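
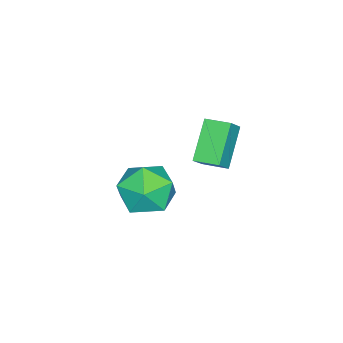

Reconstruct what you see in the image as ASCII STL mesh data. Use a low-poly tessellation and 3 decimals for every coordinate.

solid 
facet normal -0.123 0.990 -0.065
outer loop
vertex 0.037 1.355 -1.756
vertex -1.202 1.197 -1.827
vertex -0.653 1.338 -0.712
endloop
endfacet
facet normal 0.459 0.830 0.317
outer loop
vertex 0.037 1.355 -1.756
vertex -0.653 1.338 -0.712
vertex 0.447 0.743 -0.745
endloop
endfacet
facet normal 0.893 0.441 -0.095
outer loop
vertex 0.037 1.355 -1.756
vertex 0.447 0.743 -0.745
vertex 0.578 0.233 -1.88
endloop
endfacet
facet normal 0.579 0.360 -0.732
outer loop
vertex 0.037 1.355 -1.756
vertex 0.578 0.233 -1.88
vertex -0.442 0.514 -2.549
endloop
endfacet
facet normal -0.048 0.700 -0.713
outer loop
vertex 0.037 1.355 -1.756
vertex -0.442 0.514 -2.549
vertex -1.202 1.197 -1.827
endloop
endfacet
facet normal 0.256 0.425 0.868
outer loop
vertex 0.447 0.743 -0.745
vertex -0.653 1.338 -0.712
vertex -0.538 0.206 -0.191
endloop
endfacet
facet normal -0.685 0.684 0.251
outer loop
vertex -0.653 1.338 -0.712
vertex -1.202 1.197 -1.827
vertex -1.558 0.487 -0.86
endloop
endfacet
facet normal -0.565 0.214 -0.797
outer loop
vertex -1.202 1.197 -1.827
vertex -0.442 0.514 -2.549
vertex -1.427 -0.023 -1.995
endloop
endfacet
facet normal 0.450 -0.335 -0.828
outer loop
vertex -0.442 0.514 -2.549
vertex 0.578 0.233 -1.88
vertex -0.327 -0.618 -2.028
endloop
endfacet
facet normal 0.958 -0.205 0.202
outer loop
vertex 0.578 0.233 -1.88
vertex 0.447 0.743 -0.745
vertex 0.222 -0.477 -0.913
endloop
endfacet
facet normal -0.579 -0.360 0.732
outer loop
vertex -1.017 -0.635 -0.984
vertex -0.538 0.206 -0.191
vertex -1.558 0.487 -0.86
endloop
endfacet
facet normal -0.893 -0.441 0.095
outer loop
vertex -1.017 -0.635 -0.984
vertex -1.558 0.487 -0.86
vertex -1.427 -0.023 -1.995
endloop
endfacet
facet normal -0.459 -0.830 -0.317
outer loop
vertex -1.017 -0.635 -0.984
vertex -1.427 -0.023 -1.995
vertex -0.327 -0.618 -2.028
endloop
endfacet
facet normal 0.123 -0.990 0.065
outer loop
vertex -1.017 -0.635 -0.984
vertex -0.327 -0.618 -2.028
vertex 0.222 -0.477 -0.913
endloop
endfacet
facet normal 0.048 -0.700 0.713
outer loop
vertex -1.017 -0.635 -0.984
vertex 0.222 -0.477 -0.913
vertex -0.538 0.206 -0.191
endloop
endfacet
facet normal -0.450 0.335 0.828
outer loop
vertex -1.558 0.487 -0.86
vertex -0.538 0.206 -0.191
vertex -0.653 1.338 -0.712
endloop
endfacet
facet normal -0.958 0.205 -0.202
outer loop
vertex -1.427 -0.023 -1.995
vertex -1.558 0.487 -0.86
vertex -1.202 1.197 -1.827
endloop
endfacet
facet normal -0.256 -0.425 -0.868
outer loop
vertex -0.327 -0.618 -2.028
vertex -1.427 -0.023 -1.995
vertex -0.442 0.514 -2.549
endloop
endfacet
facet normal 0.685 -0.684 -0.251
outer loop
vertex 0.222 -0.477 -0.913
vertex -0.327 -0.618 -2.028
vertex 0.578 0.233 -1.88
endloop
endfacet
facet normal 0.565 -0.214 0.797
outer loop
vertex -0.538 0.206 -0.191
vertex 0.222 -0.477 -0.913
vertex 0.447 0.743 -0.745
endloop
endfacet
facet normal -0.678 0.067 -0.732
outer loop
vertex -1.432 2.572 2.598
vertex -1.46 3.574 2.716
vertex -0.118 2.749 1.396
endloop
endfacet
facet normal 0.027 -0.993 -0.116
outer loop
vertex 0.52 2.686 2.084
vertex -1.432 2.572 2.598
vertex -0.118 2.749 1.396
endloop
endfacet
facet normal -0.678 0.068 -0.732
outer loop
vertex -0.118 2.749 1.396
vertex -1.46 3.574 2.716
vertex -0.145 3.752 1.514
endloop
endfacet
facet normal 0.734 0.099 -0.672
outer loop
vertex -0.145 3.752 1.514
vertex 0.52 2.686 2.084
vertex -0.118 2.749 1.396
endloop
endfacet
facet normal -0.734 -0.100 0.672
outer loop
vertex -1.432 2.572 2.598
vertex -0.822 3.511 3.404
vertex -1.46 3.574 2.716
endloop
endfacet
facet normal 0.027 -0.993 -0.117
outer loop
vertex -0.795 2.508 3.286
vertex -1.432 2.572 2.598
vertex 0.52 2.686 2.084
endloop
endfacet
facet normal -0.735 -0.099 0.671
outer loop
vertex -0.795 2.508 3.286
vertex -0.822 3.511 3.404
vertex -1.432 2.572 2.598
endloop
endfacet
facet normal -0.028 0.993 0.117
outer loop
vertex -1.46 3.574 2.716
vertex -0.822 3.511 3.404
vertex -0.145 3.752 1.514
endloop
endfacet
facet normal 0.735 0.100 -0.671
outer loop
vertex 0.492 3.688 2.202
vertex 0.52 2.686 2.084
vertex -0.145 3.752 1.514
endloop
endfacet
facet normal -0.027 0.993 0.117
outer loop
vertex -0.145 3.752 1.514
vertex -0.822 3.511 3.404
vertex 0.492 3.688 2.202
endloop
endfacet
facet normal 0.678 -0.067 0.732
outer loop
vertex 0.492 3.688 2.202
vertex -0.795 2.508 3.286
vertex 0.52 2.686 2.084
endloop
endfacet
facet normal 0.678 -0.068 0.732
outer loop
vertex -0.822 3.511 3.404
vertex -0.795 2.508 3.286
vertex 0.492 3.688 2.202
endloop
endfacet

endsolid


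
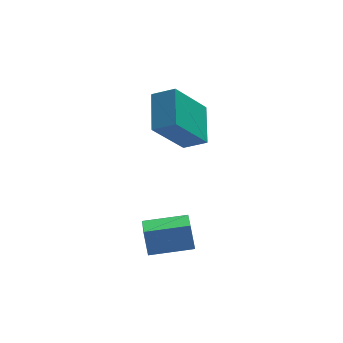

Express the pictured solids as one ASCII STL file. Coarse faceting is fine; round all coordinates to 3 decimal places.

solid 
facet normal -0.986 0.107 -0.126
outer loop
vertex 0.258 -1.018 0.787
vertex 0.434 0.129 0.381
vertex 0.337 -1.348 -0.111
endloop
endfacet
facet normal -0.143 -0.933 0.330
outer loop
vertex 1.826 -1.509 0.079
vertex 0.258 -1.018 0.787
vertex 0.337 -1.348 -0.111
endloop
endfacet
facet normal -0.986 0.107 -0.126
outer loop
vertex 0.337 -1.348 -0.111
vertex 0.434 0.129 0.381
vertex 0.513 -0.2 -0.517
endloop
endfacet
facet normal 0.082 -0.343 -0.936
outer loop
vertex 0.513 -0.2 -0.517
vertex 1.826 -1.509 0.079
vertex 0.337 -1.348 -0.111
endloop
endfacet
facet normal -0.082 0.344 0.935
outer loop
vertex 0.258 -1.018 0.787
vertex 1.923 -0.032 0.571
vertex 0.434 0.129 0.381
endloop
endfacet
facet normal -0.144 -0.933 0.329
outer loop
vertex 1.747 -1.18 0.977
vertex 0.258 -1.018 0.787
vertex 1.826 -1.509 0.079
endloop
endfacet
facet normal -0.082 0.343 0.936
outer loop
vertex 1.747 -1.18 0.977
vertex 1.923 -0.032 0.571
vertex 0.258 -1.018 0.787
endloop
endfacet
facet normal 0.143 0.933 -0.329
outer loop
vertex 0.434 0.129 0.381
vertex 1.923 -0.032 0.571
vertex 0.513 -0.2 -0.517
endloop
endfacet
facet normal 0.082 -0.344 -0.935
outer loop
vertex 2.002 -0.362 -0.327
vertex 1.826 -1.509 0.079
vertex 0.513 -0.2 -0.517
endloop
endfacet
facet normal 0.144 0.933 -0.330
outer loop
vertex 0.513 -0.2 -0.517
vertex 1.923 -0.032 0.571
vertex 2.002 -0.362 -0.327
endloop
endfacet
facet normal 0.986 -0.107 0.126
outer loop
vertex 2.002 -0.362 -0.327
vertex 1.747 -1.18 0.977
vertex 1.826 -1.509 0.079
endloop
endfacet
facet normal 0.986 -0.107 0.126
outer loop
vertex 1.923 -0.032 0.571
vertex 1.747 -1.18 0.977
vertex 2.002 -0.362 -0.327
endloop
endfacet
facet normal -0.589 -0.296 0.752
outer loop
vertex 2.046 2.543 4.943
vertex 1.319 2.916 4.521
vertex 1.777 1.168 4.191
endloop
endfacet
facet normal 0.790 -0.406 0.459
outer loop
vertex 2.961 1.764 2.679
vertex 2.046 2.543 4.943
vertex 1.777 1.168 4.191
endloop
endfacet
facet normal -0.590 -0.296 0.751
outer loop
vertex 1.777 1.168 4.191
vertex 1.319 2.916 4.521
vertex 1.05 1.542 3.768
endloop
endfacet
facet normal -0.169 -0.864 -0.473
outer loop
vertex 1.05 1.542 3.768
vertex 2.961 1.764 2.679
vertex 1.777 1.168 4.191
endloop
endfacet
facet normal 0.169 0.865 0.473
outer loop
vertex 2.046 2.543 4.943
vertex 2.503 3.512 3.009
vertex 1.319 2.916 4.521
endloop
endfacet
facet normal 0.790 -0.406 0.459
outer loop
vertex 3.23 3.138 3.432
vertex 2.046 2.543 4.943
vertex 2.961 1.764 2.679
endloop
endfacet
facet normal 0.169 0.865 0.473
outer loop
vertex 3.23 3.138 3.432
vertex 2.503 3.512 3.009
vertex 2.046 2.543 4.943
endloop
endfacet
facet normal -0.790 0.406 -0.459
outer loop
vertex 1.319 2.916 4.521
vertex 2.503 3.512 3.009
vertex 1.05 1.542 3.768
endloop
endfacet
facet normal -0.169 -0.865 -0.473
outer loop
vertex 2.234 2.137 2.257
vertex 2.961 1.764 2.679
vertex 1.05 1.542 3.768
endloop
endfacet
facet normal -0.790 0.406 -0.459
outer loop
vertex 1.05 1.542 3.768
vertex 2.503 3.512 3.009
vertex 2.234 2.137 2.257
endloop
endfacet
facet normal 0.589 0.297 -0.752
outer loop
vertex 2.234 2.137 2.257
vertex 3.23 3.138 3.432
vertex 2.961 1.764 2.679
endloop
endfacet
facet normal 0.590 0.296 -0.752
outer loop
vertex 2.503 3.512 3.009
vertex 3.23 3.138 3.432
vertex 2.234 2.137 2.257
endloop
endfacet

endsolid


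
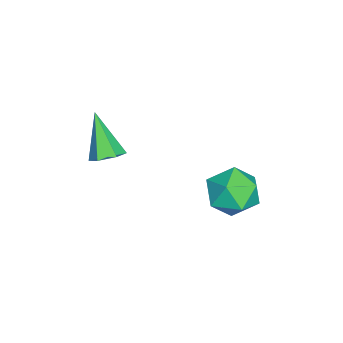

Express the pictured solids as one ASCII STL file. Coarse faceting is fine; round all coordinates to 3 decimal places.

solid 
facet normal -0.461 0.561 0.688
outer loop
vertex 1.731 3.964 -3.106
vertex 2.102 3.338 -2.347
vertex 2.658 4.175 -2.657
endloop
endfacet
facet normal -0.276 0.954 0.121
outer loop
vertex 1.731 3.964 -3.106
vertex 2.658 4.175 -2.657
vertex 2.543 4.274 -3.697
endloop
endfacet
facet normal -0.587 0.670 -0.454
outer loop
vertex 1.731 3.964 -3.106
vertex 2.543 4.274 -3.697
vertex 1.916 3.499 -4.031
endloop
endfacet
facet normal -0.964 0.101 -0.244
outer loop
vertex 1.731 3.964 -3.106
vertex 1.916 3.499 -4.031
vertex 1.644 2.92 -3.196
endloop
endfacet
facet normal -0.887 0.034 0.461
outer loop
vertex 1.731 3.964 -3.106
vertex 1.644 2.92 -3.196
vertex 2.102 3.338 -2.347
endloop
endfacet
facet normal 0.431 0.902 0.038
outer loop
vertex 2.543 4.274 -3.697
vertex 2.658 4.175 -2.657
vertex 3.416 3.84 -3.304
endloop
endfacet
facet normal 0.131 0.266 0.955
outer loop
vertex 2.658 4.175 -2.657
vertex 2.102 3.338 -2.347
vertex 3.144 3.261 -2.469
endloop
endfacet
facet normal -0.556 -0.586 0.589
outer loop
vertex 2.102 3.338 -2.347
vertex 1.644 2.92 -3.196
vertex 2.517 2.486 -2.803
endloop
endfacet
facet normal -0.683 -0.477 -0.553
outer loop
vertex 1.644 2.92 -3.196
vertex 1.916 3.499 -4.031
vertex 2.402 2.585 -3.843
endloop
endfacet
facet normal -0.072 0.443 -0.894
outer loop
vertex 1.916 3.499 -4.031
vertex 2.543 4.274 -3.697
vertex 2.958 3.422 -4.153
endloop
endfacet
facet normal 0.964 -0.101 0.244
outer loop
vertex 3.329 2.796 -3.394
vertex 3.416 3.84 -3.304
vertex 3.144 3.261 -2.469
endloop
endfacet
facet normal 0.587 -0.670 0.454
outer loop
vertex 3.329 2.796 -3.394
vertex 3.144 3.261 -2.469
vertex 2.517 2.486 -2.803
endloop
endfacet
facet normal 0.276 -0.954 -0.121
outer loop
vertex 3.329 2.796 -3.394
vertex 2.517 2.486 -2.803
vertex 2.402 2.585 -3.843
endloop
endfacet
facet normal 0.461 -0.561 -0.688
outer loop
vertex 3.329 2.796 -3.394
vertex 2.402 2.585 -3.843
vertex 2.958 3.422 -4.153
endloop
endfacet
facet normal 0.887 -0.034 -0.461
outer loop
vertex 3.329 2.796 -3.394
vertex 2.958 3.422 -4.153
vertex 3.416 3.84 -3.304
endloop
endfacet
facet normal 0.683 0.477 0.553
outer loop
vertex 3.144 3.261 -2.469
vertex 3.416 3.84 -3.304
vertex 2.658 4.175 -2.657
endloop
endfacet
facet normal 0.072 -0.443 0.894
outer loop
vertex 2.517 2.486 -2.803
vertex 3.144 3.261 -2.469
vertex 2.102 3.338 -2.347
endloop
endfacet
facet normal -0.431 -0.902 -0.038
outer loop
vertex 2.402 2.585 -3.843
vertex 2.517 2.486 -2.803
vertex 1.644 2.92 -3.196
endloop
endfacet
facet normal -0.131 -0.266 -0.955
outer loop
vertex 2.958 3.422 -4.153
vertex 2.402 2.585 -3.843
vertex 1.916 3.499 -4.031
endloop
endfacet
facet normal 0.556 0.586 -0.589
outer loop
vertex 3.416 3.84 -3.304
vertex 2.958 3.422 -4.153
vertex 2.543 4.274 -3.697
endloop
endfacet
facet normal 0.490 0.347 -0.799
outer loop
vertex 3.895 -0.177 -0.863
vertex 3.559 -0.559 -1.235
vertex 3.351 0.022 -1.11
endloop
endfacet
facet normal -0.032 0.743 0.669
outer loop
vertex 3.895 -0.177 -0.863
vertex 3.351 0.022 -1.11
vertex 2.681 -1.181 0.195
endloop
endfacet
facet normal 0.491 0.348 -0.799
outer loop
vertex 3.351 0.022 -1.11
vertex 3.559 -0.559 -1.235
vertex 3.015 -0.36 -1.483
endloop
endfacet
facet normal -0.803 0.583 0.126
outer loop
vertex 3.351 0.022 -1.11
vertex 3.015 -0.36 -1.483
vertex 2.681 -1.181 0.195
endloop
endfacet
facet normal 0.491 0.347 -0.799
outer loop
vertex 3.015 -0.36 -1.483
vertex 3.559 -0.559 -1.235
vertex 3.224 -0.941 -1.607
endloop
endfacet
facet normal -0.914 -0.262 -0.310
outer loop
vertex 3.015 -0.36 -1.483
vertex 3.224 -0.941 -1.607
vertex 2.681 -1.181 0.195
endloop
endfacet
facet normal 0.490 0.348 -0.799
outer loop
vertex 3.224 -0.941 -1.607
vertex 3.559 -0.559 -1.235
vertex 3.768 -1.14 -1.36
endloop
endfacet
facet normal -0.254 -0.946 -0.203
outer loop
vertex 3.224 -0.941 -1.607
vertex 3.768 -1.14 -1.36
vertex 2.681 -1.181 0.195
endloop
endfacet
facet normal 0.490 0.348 -0.799
outer loop
vertex 3.768 -1.14 -1.36
vertex 3.559 -0.559 -1.235
vertex 4.103 -0.758 -0.988
endloop
endfacet
facet normal 0.517 -0.785 0.341
outer loop
vertex 3.768 -1.14 -1.36
vertex 4.103 -0.758 -0.988
vertex 2.681 -1.181 0.195
endloop
endfacet
facet normal 0.490 0.347 -0.799
outer loop
vertex 4.103 -0.758 -0.988
vertex 3.559 -0.559 -1.235
vertex 3.895 -0.177 -0.863
endloop
endfacet
facet normal 0.628 0.058 0.776
outer loop
vertex 4.103 -0.758 -0.988
vertex 3.895 -0.177 -0.863
vertex 2.681 -1.181 0.195
endloop
endfacet

endsolid


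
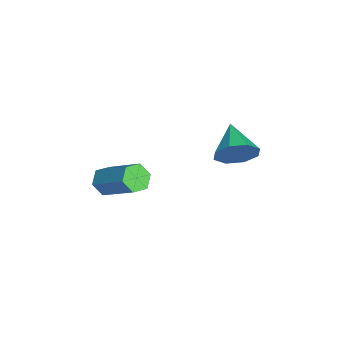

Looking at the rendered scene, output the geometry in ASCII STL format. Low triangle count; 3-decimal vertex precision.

solid 
facet normal -0.566 -0.583 -0.582
outer loop
vertex -0.818 -2.548 0.855
vertex -1.358 -2.414 1.246
vertex -1.218 -2.017 0.712
endloop
endfacet
facet normal 0.577 0.223 -0.785
outer loop
vertex -0.818 -2.548 0.855
vertex -1.218 -2.017 0.712
vertex 0.338 -1.36 2.043
endloop
endfacet
facet normal 0.577 0.224 -0.785
outer loop
vertex 0.338 -1.36 2.043
vertex -1.218 -2.017 0.712
vertex -0.062 -0.828 1.901
endloop
endfacet
facet normal 0.567 0.582 0.583
outer loop
vertex 0.338 -1.36 2.043
vertex -0.062 -0.828 1.901
vertex -0.202 -1.226 2.434
endloop
endfacet
facet normal -0.566 -0.583 -0.582
outer loop
vertex -1.218 -2.017 0.712
vertex -1.358 -2.414 1.246
vertex -1.758 -1.883 1.103
endloop
endfacet
facet normal -0.220 0.788 -0.574
outer loop
vertex -1.218 -2.017 0.712
vertex -1.758 -1.883 1.103
vertex -0.062 -0.828 1.901
endloop
endfacet
facet normal -0.220 0.788 -0.574
outer loop
vertex -0.062 -0.828 1.901
vertex -1.758 -1.883 1.103
vertex -0.602 -0.694 2.292
endloop
endfacet
facet normal 0.567 0.582 0.583
outer loop
vertex -0.062 -0.828 1.901
vertex -0.602 -0.694 2.292
vertex -0.202 -1.226 2.434
endloop
endfacet
facet normal -0.566 -0.583 -0.582
outer loop
vertex -1.758 -1.883 1.103
vertex -1.358 -2.414 1.246
vertex -1.898 -2.28 1.637
endloop
endfacet
facet normal -0.798 0.565 0.211
outer loop
vertex -1.758 -1.883 1.103
vertex -1.898 -2.28 1.637
vertex -0.602 -0.694 2.292
endloop
endfacet
facet normal -0.798 0.564 0.212
outer loop
vertex -0.602 -0.694 2.292
vertex -1.898 -2.28 1.637
vertex -0.742 -1.092 2.825
endloop
endfacet
facet normal 0.567 0.582 0.583
outer loop
vertex -0.602 -0.694 2.292
vertex -0.742 -1.092 2.825
vertex -0.202 -1.226 2.434
endloop
endfacet
facet normal -0.567 -0.582 -0.583
outer loop
vertex -1.898 -2.28 1.637
vertex -1.358 -2.414 1.246
vertex -1.498 -2.812 1.779
endloop
endfacet
facet normal -0.577 -0.224 0.785
outer loop
vertex -1.898 -2.28 1.637
vertex -1.498 -2.812 1.779
vertex -0.742 -1.092 2.825
endloop
endfacet
facet normal -0.578 -0.224 0.785
outer loop
vertex -0.742 -1.092 2.825
vertex -1.498 -2.812 1.779
vertex -0.342 -1.623 2.968
endloop
endfacet
facet normal 0.566 0.583 0.582
outer loop
vertex -0.742 -1.092 2.825
vertex -0.342 -1.623 2.968
vertex -0.202 -1.226 2.434
endloop
endfacet
facet normal -0.567 -0.582 -0.583
outer loop
vertex -1.498 -2.812 1.779
vertex -1.358 -2.414 1.246
vertex -0.958 -2.946 1.388
endloop
endfacet
facet normal 0.220 -0.788 0.574
outer loop
vertex -1.498 -2.812 1.779
vertex -0.958 -2.946 1.388
vertex -0.342 -1.623 2.968
endloop
endfacet
facet normal 0.220 -0.788 0.574
outer loop
vertex -0.342 -1.623 2.968
vertex -0.958 -2.946 1.388
vertex 0.198 -1.757 2.577
endloop
endfacet
facet normal 0.566 0.583 0.582
outer loop
vertex -0.342 -1.623 2.968
vertex 0.198 -1.757 2.577
vertex -0.202 -1.226 2.434
endloop
endfacet
facet normal -0.567 -0.582 -0.583
outer loop
vertex -0.958 -2.946 1.388
vertex -1.358 -2.414 1.246
vertex -0.818 -2.548 0.855
endloop
endfacet
facet normal 0.798 -0.564 -0.212
outer loop
vertex -0.958 -2.946 1.388
vertex -0.818 -2.548 0.855
vertex 0.198 -1.757 2.577
endloop
endfacet
facet normal 0.798 -0.565 -0.211
outer loop
vertex 0.198 -1.757 2.577
vertex -0.818 -2.548 0.855
vertex 0.338 -1.36 2.043
endloop
endfacet
facet normal 0.566 0.583 0.582
outer loop
vertex 0.198 -1.757 2.577
vertex 0.338 -1.36 2.043
vertex -0.202 -1.226 2.434
endloop
endfacet
facet normal 0.914 0.119 -0.388
outer loop
vertex -1.315 2.318 3.323
vertex -1.7 2.637 2.515
vertex -1.408 3.039 3.325
endloop
endfacet
facet normal -0.096 -0.015 0.995
outer loop
vertex -1.315 2.318 3.323
vertex -1.408 3.039 3.325
vertex -3.18 2.443 3.145
endloop
endfacet
facet normal 0.913 0.120 -0.389
outer loop
vertex -1.408 3.039 3.325
vertex -1.7 2.637 2.515
vertex -1.673 3.524 2.852
endloop
endfacet
facet normal -0.275 0.590 0.759
outer loop
vertex -1.408 3.039 3.325
vertex -1.673 3.524 2.852
vertex -3.18 2.443 3.145
endloop
endfacet
facet normal 0.914 0.120 -0.388
outer loop
vertex -1.673 3.524 2.852
vertex -1.7 2.637 2.515
vertex -1.953 3.49 2.182
endloop
endfacet
facet normal -0.548 0.815 0.188
outer loop
vertex -1.673 3.524 2.852
vertex -1.953 3.49 2.182
vertex -3.18 2.443 3.145
endloop
endfacet
facet normal 0.914 0.119 -0.388
outer loop
vertex -1.953 3.49 2.182
vertex -1.7 2.637 2.515
vertex -2.085 2.955 1.707
endloop
endfacet
facet normal -0.755 0.529 -0.387
outer loop
vertex -1.953 3.49 2.182
vertex -2.085 2.955 1.707
vertex -3.18 2.443 3.145
endloop
endfacet
facet normal 0.914 0.120 -0.388
outer loop
vertex -2.085 2.955 1.707
vertex -1.7 2.637 2.515
vertex -1.991 2.234 1.706
endloop
endfacet
facet normal -0.774 -0.100 -0.625
outer loop
vertex -2.085 2.955 1.707
vertex -1.991 2.234 1.706
vertex -3.18 2.443 3.145
endloop
endfacet
facet normal 0.914 0.119 -0.388
outer loop
vertex -1.991 2.234 1.706
vertex -1.7 2.637 2.515
vertex -1.727 1.749 2.179
endloop
endfacet
facet normal -0.595 -0.703 -0.389
outer loop
vertex -1.991 2.234 1.706
vertex -1.727 1.749 2.179
vertex -3.18 2.443 3.145
endloop
endfacet
facet normal 0.914 0.119 -0.388
outer loop
vertex -1.727 1.749 2.179
vertex -1.7 2.637 2.515
vertex -1.447 1.784 2.849
endloop
endfacet
facet normal -0.322 -0.929 0.183
outer loop
vertex -1.727 1.749 2.179
vertex -1.447 1.784 2.849
vertex -3.18 2.443 3.145
endloop
endfacet
facet normal 0.914 0.119 -0.388
outer loop
vertex -1.447 1.784 2.849
vertex -1.7 2.637 2.515
vertex -1.315 2.318 3.323
endloop
endfacet
facet normal -0.115 -0.643 0.757
outer loop
vertex -1.447 1.784 2.849
vertex -1.315 2.318 3.323
vertex -3.18 2.443 3.145
endloop
endfacet

endsolid


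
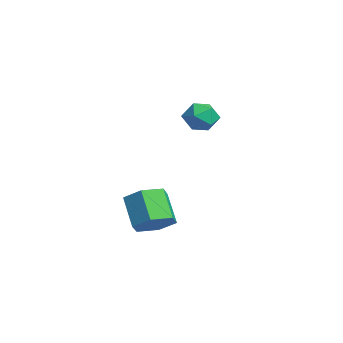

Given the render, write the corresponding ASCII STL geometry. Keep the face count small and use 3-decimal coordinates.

solid 
facet normal 0.682 0.028 -0.731
outer loop
vertex 1.967 -3.472 -3.214
vertex 1.355 -3.12 -3.772
vertex 1.871 -2.579 -3.27
endloop
endfacet
facet normal 0.724 0.120 0.680
outer loop
vertex 1.967 -3.472 -3.214
vertex 1.871 -2.579 -3.27
vertex 0.937 -3.512 -2.11
endloop
endfacet
facet normal 0.723 0.121 0.680
outer loop
vertex 0.937 -3.512 -2.11
vertex 1.871 -2.579 -3.27
vertex 0.841 -2.619 -2.167
endloop
endfacet
facet normal -0.682 -0.027 0.731
outer loop
vertex 0.937 -3.512 -2.11
vertex 0.841 -2.619 -2.167
vertex 0.325 -3.16 -2.668
endloop
endfacet
facet normal 0.683 0.027 -0.730
outer loop
vertex 1.871 -2.579 -3.27
vertex 1.355 -3.12 -3.772
vertex 1.259 -2.227 -3.829
endloop
endfacet
facet normal 0.269 0.920 0.285
outer loop
vertex 1.871 -2.579 -3.27
vertex 1.259 -2.227 -3.829
vertex 0.841 -2.619 -2.167
endloop
endfacet
facet normal 0.269 0.920 0.285
outer loop
vertex 0.841 -2.619 -2.167
vertex 1.259 -2.227 -3.829
vertex 0.229 -2.267 -2.725
endloop
endfacet
facet normal -0.682 -0.027 0.731
outer loop
vertex 0.841 -2.619 -2.167
vertex 0.229 -2.267 -2.725
vertex 0.325 -3.16 -2.668
endloop
endfacet
facet normal 0.682 0.027 -0.731
outer loop
vertex 1.259 -2.227 -3.829
vertex 1.355 -3.12 -3.772
vertex 0.743 -2.768 -4.33
endloop
endfacet
facet normal -0.454 0.799 -0.395
outer loop
vertex 1.259 -2.227 -3.829
vertex 0.743 -2.768 -4.33
vertex 0.229 -2.267 -2.725
endloop
endfacet
facet normal -0.454 0.799 -0.395
outer loop
vertex 0.229 -2.267 -2.725
vertex 0.743 -2.768 -4.33
vertex -0.287 -2.808 -3.226
endloop
endfacet
facet normal -0.682 -0.027 0.731
outer loop
vertex 0.229 -2.267 -2.725
vertex -0.287 -2.808 -3.226
vertex 0.325 -3.16 -2.668
endloop
endfacet
facet normal 0.682 0.027 -0.731
outer loop
vertex 0.743 -2.768 -4.33
vertex 1.355 -3.12 -3.772
vertex 0.839 -3.661 -4.273
endloop
endfacet
facet normal -0.724 -0.121 -0.679
outer loop
vertex 0.743 -2.768 -4.33
vertex 0.839 -3.661 -4.273
vertex -0.287 -2.808 -3.226
endloop
endfacet
facet normal -0.723 -0.120 -0.680
outer loop
vertex -0.287 -2.808 -3.226
vertex 0.839 -3.661 -4.273
vertex -0.191 -3.701 -3.17
endloop
endfacet
facet normal -0.682 -0.028 0.731
outer loop
vertex -0.287 -2.808 -3.226
vertex -0.191 -3.701 -3.17
vertex 0.325 -3.16 -2.668
endloop
endfacet
facet normal 0.682 0.027 -0.731
outer loop
vertex 0.839 -3.661 -4.273
vertex 1.355 -3.12 -3.772
vertex 1.451 -4.013 -3.715
endloop
endfacet
facet normal -0.269 -0.920 -0.285
outer loop
vertex 0.839 -3.661 -4.273
vertex 1.451 -4.013 -3.715
vertex -0.191 -3.701 -3.17
endloop
endfacet
facet normal -0.269 -0.920 -0.285
outer loop
vertex -0.191 -3.701 -3.17
vertex 1.451 -4.013 -3.715
vertex 0.421 -4.053 -2.611
endloop
endfacet
facet normal -0.683 -0.027 0.730
outer loop
vertex -0.191 -3.701 -3.17
vertex 0.421 -4.053 -2.611
vertex 0.325 -3.16 -2.668
endloop
endfacet
facet normal 0.682 0.027 -0.731
outer loop
vertex 1.451 -4.013 -3.715
vertex 1.355 -3.12 -3.772
vertex 1.967 -3.472 -3.214
endloop
endfacet
facet normal 0.454 -0.799 0.395
outer loop
vertex 1.451 -4.013 -3.715
vertex 1.967 -3.472 -3.214
vertex 0.421 -4.053 -2.611
endloop
endfacet
facet normal 0.454 -0.799 0.395
outer loop
vertex 0.421 -4.053 -2.611
vertex 1.967 -3.472 -3.214
vertex 0.937 -3.512 -2.11
endloop
endfacet
facet normal -0.682 -0.027 0.731
outer loop
vertex 0.421 -4.053 -2.611
vertex 0.937 -3.512 -2.11
vertex 0.325 -3.16 -2.668
endloop
endfacet
facet normal 0.156 0.827 0.539
outer loop
vertex -3.575 1.178 -0.365
vertex -4.096 0.896 0.218
vertex -3.287 0.715 0.262
endloop
endfacet
facet normal 0.732 0.664 0.154
outer loop
vertex -3.575 1.178 -0.365
vertex -3.287 0.715 0.262
vertex -3.009 0.587 -0.51
endloop
endfacet
facet normal 0.541 0.649 -0.534
outer loop
vertex -3.575 1.178 -0.365
vertex -3.009 0.587 -0.51
vertex -3.647 0.689 -1.032
endloop
endfacet
facet normal -0.155 0.805 -0.573
outer loop
vertex -3.575 1.178 -0.365
vertex -3.647 0.689 -1.032
vertex -4.319 0.88 -0.582
endloop
endfacet
facet normal -0.393 0.915 0.091
outer loop
vertex -3.575 1.178 -0.365
vertex -4.319 0.88 -0.582
vertex -4.096 0.896 0.218
endloop
endfacet
facet normal 0.941 0.007 0.338
outer loop
vertex -3.009 0.587 -0.51
vertex -3.287 0.715 0.262
vertex -3.181 -0.06 -0.018
endloop
endfacet
facet normal 0.008 0.272 0.962
outer loop
vertex -3.287 0.715 0.262
vertex -4.096 0.896 0.218
vertex -3.853 0.131 0.432
endloop
endfacet
facet normal -0.879 0.414 0.237
outer loop
vertex -4.096 0.896 0.218
vertex -4.319 0.88 -0.582
vertex -4.491 0.233 -0.09
endloop
endfacet
facet normal -0.494 0.235 -0.837
outer loop
vertex -4.319 0.88 -0.582
vertex -3.647 0.689 -1.032
vertex -4.213 0.105 -0.862
endloop
endfacet
facet normal 0.632 -0.016 -0.775
outer loop
vertex -3.647 0.689 -1.032
vertex -3.009 0.587 -0.51
vertex -3.404 -0.076 -0.818
endloop
endfacet
facet normal 0.155 -0.805 0.573
outer loop
vertex -3.925 -0.358 -0.235
vertex -3.181 -0.06 -0.018
vertex -3.853 0.131 0.432
endloop
endfacet
facet normal -0.541 -0.649 0.534
outer loop
vertex -3.925 -0.358 -0.235
vertex -3.853 0.131 0.432
vertex -4.491 0.233 -0.09
endloop
endfacet
facet normal -0.732 -0.664 -0.154
outer loop
vertex -3.925 -0.358 -0.235
vertex -4.491 0.233 -0.09
vertex -4.213 0.105 -0.862
endloop
endfacet
facet normal -0.156 -0.827 -0.539
outer loop
vertex -3.925 -0.358 -0.235
vertex -4.213 0.105 -0.862
vertex -3.404 -0.076 -0.818
endloop
endfacet
facet normal 0.393 -0.915 -0.091
outer loop
vertex -3.925 -0.358 -0.235
vertex -3.404 -0.076 -0.818
vertex -3.181 -0.06 -0.018
endloop
endfacet
facet normal 0.494 -0.235 0.837
outer loop
vertex -3.853 0.131 0.432
vertex -3.181 -0.06 -0.018
vertex -3.287 0.715 0.262
endloop
endfacet
facet normal -0.632 0.016 0.775
outer loop
vertex -4.491 0.233 -0.09
vertex -3.853 0.131 0.432
vertex -4.096 0.896 0.218
endloop
endfacet
facet normal -0.941 -0.007 -0.338
outer loop
vertex -4.213 0.105 -0.862
vertex -4.491 0.233 -0.09
vertex -4.319 0.88 -0.582
endloop
endfacet
facet normal -0.008 -0.272 -0.962
outer loop
vertex -3.404 -0.076 -0.818
vertex -4.213 0.105 -0.862
vertex -3.647 0.689 -1.032
endloop
endfacet
facet normal 0.879 -0.414 -0.237
outer loop
vertex -3.181 -0.06 -0.018
vertex -3.404 -0.076 -0.818
vertex -3.009 0.587 -0.51
endloop
endfacet

endsolid


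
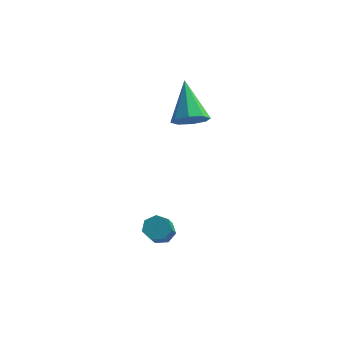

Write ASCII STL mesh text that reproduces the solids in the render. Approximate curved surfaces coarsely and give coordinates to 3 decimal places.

solid 
facet normal 0.350 -0.630 -0.693
outer loop
vertex -0.353 1.888 2.754
vertex -1.037 1.631 2.642
vertex -0.63 2.176 2.352
endloop
endfacet
facet normal 0.634 0.766 0.112
outer loop
vertex -0.353 1.888 2.754
vertex -0.63 2.176 2.352
vertex -1.703 2.829 3.958
endloop
endfacet
facet normal 0.351 -0.630 -0.693
outer loop
vertex -0.63 2.176 2.352
vertex -1.037 1.631 2.642
vertex -1.146 2.144 2.12
endloop
endfacet
facet normal 0.087 0.942 -0.324
outer loop
vertex -0.63 2.176 2.352
vertex -1.146 2.144 2.12
vertex -1.703 2.829 3.958
endloop
endfacet
facet normal 0.351 -0.630 -0.693
outer loop
vertex -1.146 2.144 2.12
vertex -1.037 1.631 2.642
vertex -1.598 1.811 2.194
endloop
endfacet
facet normal -0.580 0.690 -0.433
outer loop
vertex -1.146 2.144 2.12
vertex -1.598 1.811 2.194
vertex -1.703 2.829 3.958
endloop
endfacet
facet normal 0.350 -0.631 -0.692
outer loop
vertex -1.598 1.811 2.194
vertex -1.037 1.631 2.642
vertex -1.722 1.373 2.531
endloop
endfacet
facet normal -0.976 0.160 -0.151
outer loop
vertex -1.598 1.811 2.194
vertex -1.722 1.373 2.531
vertex -1.703 2.829 3.958
endloop
endfacet
facet normal 0.350 -0.631 -0.692
outer loop
vertex -1.722 1.373 2.531
vertex -1.037 1.631 2.642
vertex -1.445 1.086 2.933
endloop
endfacet
facet normal -0.870 -0.339 0.358
outer loop
vertex -1.722 1.373 2.531
vertex -1.445 1.086 2.933
vertex -1.703 2.829 3.958
endloop
endfacet
facet normal 0.350 -0.632 -0.692
outer loop
vertex -1.445 1.086 2.933
vertex -1.037 1.631 2.642
vertex -0.929 1.118 3.165
endloop
endfacet
facet normal -0.325 -0.515 0.793
outer loop
vertex -1.445 1.086 2.933
vertex -0.929 1.118 3.165
vertex -1.703 2.829 3.958
endloop
endfacet
facet normal 0.349 -0.632 -0.692
outer loop
vertex -0.929 1.118 3.165
vertex -1.037 1.631 2.642
vertex -0.477 1.45 3.09
endloop
endfacet
facet normal 0.343 -0.263 0.902
outer loop
vertex -0.929 1.118 3.165
vertex -0.477 1.45 3.09
vertex -1.703 2.829 3.958
endloop
endfacet
facet normal 0.350 -0.631 -0.693
outer loop
vertex -0.477 1.45 3.09
vertex -1.037 1.631 2.642
vertex -0.353 1.888 2.754
endloop
endfacet
facet normal 0.738 0.266 0.620
outer loop
vertex -0.477 1.45 3.09
vertex -0.353 1.888 2.754
vertex -1.703 2.829 3.958
endloop
endfacet
facet normal -0.147 0.713 -0.686
outer loop
vertex -0.35 -1.806 -1.045
vertex -0.883 -1.887 -1.015
vertex -0.578 -1.547 -0.727
endloop
endfacet
facet normal 0.862 0.432 0.266
outer loop
vertex -0.35 -1.806 -1.045
vertex -0.578 -1.547 -0.727
vertex -0.164 -2.712 -0.175
endloop
endfacet
facet normal 0.862 0.432 0.265
outer loop
vertex -0.164 -2.712 -0.175
vertex -0.578 -1.547 -0.727
vertex -0.391 -2.454 0.143
endloop
endfacet
facet normal 0.147 -0.714 0.684
outer loop
vertex -0.164 -2.712 -0.175
vertex -0.391 -2.454 0.143
vertex -0.697 -2.793 -0.145
endloop
endfacet
facet normal -0.148 0.713 -0.685
outer loop
vertex -0.578 -1.547 -0.727
vertex -0.883 -1.887 -1.015
vertex -1.035 -1.545 -0.626
endloop
endfacet
facet normal 0.157 0.700 0.696
outer loop
vertex -0.578 -1.547 -0.727
vertex -1.035 -1.545 -0.626
vertex -0.391 -2.454 0.143
endloop
endfacet
facet normal 0.158 0.701 0.696
outer loop
vertex -0.391 -2.454 0.143
vertex -1.035 -1.545 -0.626
vertex -0.849 -2.451 0.244
endloop
endfacet
facet normal 0.146 -0.714 0.685
outer loop
vertex -0.391 -2.454 0.143
vertex -0.849 -2.451 0.244
vertex -0.697 -2.793 -0.145
endloop
endfacet
facet normal -0.147 0.714 -0.685
outer loop
vertex -1.035 -1.545 -0.626
vertex -0.883 -1.887 -1.015
vertex -1.378 -1.8 -0.818
endloop
endfacet
facet normal -0.665 0.442 0.602
outer loop
vertex -1.035 -1.545 -0.626
vertex -1.378 -1.8 -0.818
vertex -0.849 -2.451 0.244
endloop
endfacet
facet normal -0.665 0.442 0.602
outer loop
vertex -0.849 -2.451 0.244
vertex -1.378 -1.8 -0.818
vertex -1.192 -2.706 0.052
endloop
endfacet
facet normal 0.147 -0.714 0.685
outer loop
vertex -0.849 -2.451 0.244
vertex -1.192 -2.706 0.052
vertex -0.697 -2.793 -0.145
endloop
endfacet
facet normal -0.147 0.714 -0.685
outer loop
vertex -1.378 -1.8 -0.818
vertex -0.883 -1.887 -1.015
vertex -1.349 -2.12 -1.158
endloop
endfacet
facet normal -0.987 -0.149 0.056
outer loop
vertex -1.378 -1.8 -0.818
vertex -1.349 -2.12 -1.158
vertex -1.192 -2.706 0.052
endloop
endfacet
facet normal -0.987 -0.151 0.055
outer loop
vertex -1.192 -2.706 0.052
vertex -1.349 -2.12 -1.158
vertex -1.162 -3.027 -0.289
endloop
endfacet
facet normal 0.147 -0.714 0.685
outer loop
vertex -1.192 -2.706 0.052
vertex -1.162 -3.027 -0.289
vertex -0.697 -2.793 -0.145
endloop
endfacet
facet normal -0.147 0.714 -0.685
outer loop
vertex -1.349 -2.12 -1.158
vertex -0.883 -1.887 -1.015
vertex -0.968 -2.265 -1.391
endloop
endfacet
facet normal -0.566 -0.628 -0.534
outer loop
vertex -1.349 -2.12 -1.158
vertex -0.968 -2.265 -1.391
vertex -1.162 -3.027 -0.289
endloop
endfacet
facet normal -0.565 -0.629 -0.534
outer loop
vertex -1.162 -3.027 -0.289
vertex -0.968 -2.265 -1.391
vertex -0.782 -3.171 -0.521
endloop
endfacet
facet normal 0.147 -0.714 0.684
outer loop
vertex -1.162 -3.027 -0.289
vertex -0.782 -3.171 -0.521
vertex -0.697 -2.793 -0.145
endloop
endfacet
facet normal -0.146 0.714 -0.685
outer loop
vertex -0.968 -2.265 -1.391
vertex -0.883 -1.887 -1.015
vertex -0.524 -2.125 -1.34
endloop
endfacet
facet normal 0.283 -0.634 -0.720
outer loop
vertex -0.968 -2.265 -1.391
vertex -0.524 -2.125 -1.34
vertex -0.782 -3.171 -0.521
endloop
endfacet
facet normal 0.283 -0.634 -0.720
outer loop
vertex -0.782 -3.171 -0.521
vertex -0.524 -2.125 -1.34
vertex -0.338 -3.031 -0.47
endloop
endfacet
facet normal 0.146 -0.714 0.685
outer loop
vertex -0.782 -3.171 -0.521
vertex -0.338 -3.031 -0.47
vertex -0.697 -2.793 -0.145
endloop
endfacet
facet normal -0.147 0.714 -0.685
outer loop
vertex -0.524 -2.125 -1.34
vertex -0.883 -1.887 -1.015
vertex -0.35 -1.806 -1.045
endloop
endfacet
facet normal 0.917 -0.162 -0.365
outer loop
vertex -0.524 -2.125 -1.34
vertex -0.35 -1.806 -1.045
vertex -0.338 -3.031 -0.47
endloop
endfacet
facet normal 0.917 -0.162 -0.365
outer loop
vertex -0.338 -3.031 -0.47
vertex -0.35 -1.806 -1.045
vertex -0.164 -2.712 -0.175
endloop
endfacet
facet normal 0.147 -0.714 0.685
outer loop
vertex -0.338 -3.031 -0.47
vertex -0.164 -2.712 -0.175
vertex -0.697 -2.793 -0.145
endloop
endfacet

endsolid


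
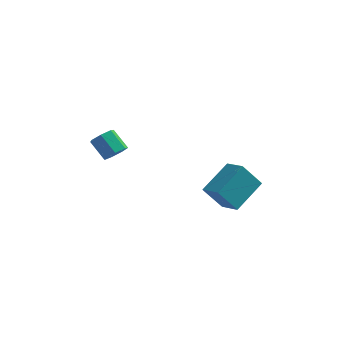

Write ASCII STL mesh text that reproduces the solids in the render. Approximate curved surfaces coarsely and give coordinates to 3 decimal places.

solid 
facet normal 0.665 -0.315 -0.678
outer loop
vertex -2.183 -0.338 0.085
vertex -2.675 -0.281 -0.424
vertex -2.213 0.208 -0.198
endloop
endfacet
facet normal 0.746 0.338 0.574
outer loop
vertex -2.183 -0.338 0.085
vertex -2.213 0.208 -0.198
vertex -3.073 0.084 0.993
endloop
endfacet
facet normal 0.746 0.338 0.574
outer loop
vertex -3.073 0.084 0.993
vertex -2.213 0.208 -0.198
vertex -3.103 0.631 0.71
endloop
endfacet
facet normal -0.665 0.314 0.678
outer loop
vertex -3.073 0.084 0.993
vertex -3.103 0.631 0.71
vertex -3.565 0.141 0.484
endloop
endfacet
facet normal 0.665 -0.315 -0.677
outer loop
vertex -2.213 0.208 -0.198
vertex -2.675 -0.281 -0.424
vertex -2.59 0.386 -0.651
endloop
endfacet
facet normal 0.428 0.904 -0.001
outer loop
vertex -2.213 0.208 -0.198
vertex -2.59 0.386 -0.651
vertex -3.103 0.631 0.71
endloop
endfacet
facet normal 0.426 0.905 -0.002
outer loop
vertex -3.103 0.631 0.71
vertex -2.59 0.386 -0.651
vertex -3.481 0.808 0.256
endloop
endfacet
facet normal -0.665 0.315 0.677
outer loop
vertex -3.103 0.631 0.71
vertex -3.481 0.808 0.256
vertex -3.565 0.141 0.484
endloop
endfacet
facet normal 0.664 -0.315 -0.678
outer loop
vertex -2.59 0.386 -0.651
vertex -2.675 -0.281 -0.424
vertex -3.032 0.061 -0.933
endloop
endfacet
facet normal -0.213 0.789 -0.576
outer loop
vertex -2.59 0.386 -0.651
vertex -3.032 0.061 -0.933
vertex -3.481 0.808 0.256
endloop
endfacet
facet normal -0.213 0.789 -0.576
outer loop
vertex -3.481 0.808 0.256
vertex -3.032 0.061 -0.933
vertex -3.922 0.484 -0.025
endloop
endfacet
facet normal -0.664 0.315 0.678
outer loop
vertex -3.481 0.808 0.256
vertex -3.922 0.484 -0.025
vertex -3.565 0.141 0.484
endloop
endfacet
facet normal 0.665 -0.314 -0.678
outer loop
vertex -3.032 0.061 -0.933
vertex -2.675 -0.281 -0.424
vertex -3.204 -0.521 -0.832
endloop
endfacet
facet normal -0.693 0.080 -0.717
outer loop
vertex -3.032 0.061 -0.933
vertex -3.204 -0.521 -0.832
vertex -3.922 0.484 -0.025
endloop
endfacet
facet normal -0.692 0.081 -0.717
outer loop
vertex -3.922 0.484 -0.025
vertex -3.204 -0.521 -0.832
vertex -4.095 -0.099 0.076
endloop
endfacet
facet normal -0.664 0.315 0.678
outer loop
vertex -3.922 0.484 -0.025
vertex -4.095 -0.099 0.076
vertex -3.565 0.141 0.484
endloop
endfacet
facet normal 0.665 -0.315 -0.677
outer loop
vertex -3.204 -0.521 -0.832
vertex -2.675 -0.281 -0.424
vertex -2.978 -0.923 -0.423
endloop
endfacet
facet normal -0.651 -0.689 -0.318
outer loop
vertex -3.204 -0.521 -0.832
vertex -2.978 -0.923 -0.423
vertex -4.095 -0.099 0.076
endloop
endfacet
facet normal -0.651 -0.689 -0.318
outer loop
vertex -4.095 -0.099 0.076
vertex -2.978 -0.923 -0.423
vertex -3.869 -0.501 0.485
endloop
endfacet
facet normal -0.664 0.316 0.677
outer loop
vertex -4.095 -0.099 0.076
vertex -3.869 -0.501 0.485
vertex -3.565 0.141 0.484
endloop
endfacet
facet normal 0.665 -0.315 -0.677
outer loop
vertex -2.978 -0.923 -0.423
vertex -2.675 -0.281 -0.424
vertex -2.524 -0.841 -0.015
endloop
endfacet
facet normal -0.118 -0.940 0.321
outer loop
vertex -2.978 -0.923 -0.423
vertex -2.524 -0.841 -0.015
vertex -3.869 -0.501 0.485
endloop
endfacet
facet normal -0.118 -0.940 0.321
outer loop
vertex -3.869 -0.501 0.485
vertex -2.524 -0.841 -0.015
vertex -3.414 -0.419 0.893
endloop
endfacet
facet normal -0.664 0.316 0.677
outer loop
vertex -3.869 -0.501 0.485
vertex -3.414 -0.419 0.893
vertex -3.565 0.141 0.484
endloop
endfacet
facet normal 0.664 -0.316 -0.677
outer loop
vertex -2.524 -0.841 -0.015
vertex -2.675 -0.281 -0.424
vertex -2.183 -0.338 0.085
endloop
endfacet
facet normal 0.502 -0.483 0.717
outer loop
vertex -2.524 -0.841 -0.015
vertex -2.183 -0.338 0.085
vertex -3.414 -0.419 0.893
endloop
endfacet
facet normal 0.502 -0.483 0.717
outer loop
vertex -3.414 -0.419 0.893
vertex -2.183 -0.338 0.085
vertex -3.073 0.084 0.993
endloop
endfacet
facet normal -0.664 0.316 0.677
outer loop
vertex -3.414 -0.419 0.893
vertex -3.073 0.084 0.993
vertex -3.565 0.141 0.484
endloop
endfacet
facet normal -0.750 0.574 -0.329
outer loop
vertex 1.609 0.454 -2.732
vertex 2.422 2.13 -1.659
vertex 2.521 0.874 -4.079
endloop
endfacet
facet normal -0.378 -0.780 -0.499
outer loop
vertex 3.518 0.11 -3.641
vertex 1.609 0.454 -2.732
vertex 2.521 0.874 -4.079
endloop
endfacet
facet normal -0.749 0.575 -0.329
outer loop
vertex 2.521 0.874 -4.079
vertex 2.422 2.13 -1.659
vertex 3.335 2.55 -3.005
endloop
endfacet
facet normal 0.543 0.250 -0.801
outer loop
vertex 3.335 2.55 -3.005
vertex 3.518 0.11 -3.641
vertex 2.521 0.874 -4.079
endloop
endfacet
facet normal -0.543 -0.250 0.802
outer loop
vertex 1.609 0.454 -2.732
vertex 3.419 1.366 -1.221
vertex 2.422 2.13 -1.659
endloop
endfacet
facet normal -0.378 -0.779 -0.500
outer loop
vertex 2.605 -0.31 -2.295
vertex 1.609 0.454 -2.732
vertex 3.518 0.11 -3.641
endloop
endfacet
facet normal -0.543 -0.250 0.802
outer loop
vertex 2.605 -0.31 -2.295
vertex 3.419 1.366 -1.221
vertex 1.609 0.454 -2.732
endloop
endfacet
facet normal 0.378 0.780 0.500
outer loop
vertex 2.422 2.13 -1.659
vertex 3.419 1.366 -1.221
vertex 3.335 2.55 -3.005
endloop
endfacet
facet normal 0.543 0.250 -0.802
outer loop
vertex 4.331 1.786 -2.568
vertex 3.518 0.11 -3.641
vertex 3.335 2.55 -3.005
endloop
endfacet
facet normal 0.379 0.779 0.499
outer loop
vertex 3.335 2.55 -3.005
vertex 3.419 1.366 -1.221
vertex 4.331 1.786 -2.568
endloop
endfacet
facet normal 0.750 -0.574 0.329
outer loop
vertex 4.331 1.786 -2.568
vertex 2.605 -0.31 -2.295
vertex 3.518 0.11 -3.641
endloop
endfacet
facet normal 0.750 -0.575 0.328
outer loop
vertex 3.419 1.366 -1.221
vertex 2.605 -0.31 -2.295
vertex 4.331 1.786 -2.568
endloop
endfacet

endsolid


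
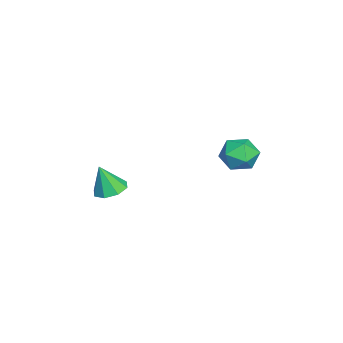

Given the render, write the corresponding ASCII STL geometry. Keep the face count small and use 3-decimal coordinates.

solid 
facet normal -0.071 0.312 -0.947
outer loop
vertex 0.844 -3.421 0.898
vertex -0.135 -3.261 1.024
vertex 0.692 -2.712 1.143
endloop
endfacet
facet normal 0.906 0.049 0.420
outer loop
vertex 0.844 -3.421 0.898
vertex 0.692 -2.712 1.143
vertex -0.005 -3.839 2.776
endloop
endfacet
facet normal -0.071 0.312 -0.947
outer loop
vertex 0.692 -2.712 1.143
vertex -0.135 -3.261 1.024
vertex 0.055 -2.325 1.318
endloop
endfacet
facet normal 0.524 0.580 0.624
outer loop
vertex 0.692 -2.712 1.143
vertex 0.055 -2.325 1.318
vertex -0.005 -3.839 2.776
endloop
endfacet
facet normal -0.070 0.312 -0.948
outer loop
vertex 0.055 -2.325 1.318
vertex -0.135 -3.261 1.024
vertex -0.693 -2.486 1.32
endloop
endfacet
facet normal -0.146 0.689 0.710
outer loop
vertex 0.055 -2.325 1.318
vertex -0.693 -2.486 1.32
vertex -0.005 -3.839 2.776
endloop
endfacet
facet normal -0.070 0.311 -0.948
outer loop
vertex -0.693 -2.486 1.32
vertex -0.135 -3.261 1.024
vertex -1.114 -3.101 1.149
endloop
endfacet
facet normal -0.713 0.313 0.628
outer loop
vertex -0.693 -2.486 1.32
vertex -1.114 -3.101 1.149
vertex -0.005 -3.839 2.776
endloop
endfacet
facet normal -0.070 0.312 -0.947
outer loop
vertex -1.114 -3.101 1.149
vertex -0.135 -3.261 1.024
vertex -0.963 -3.811 0.904
endloop
endfacet
facet normal -0.843 -0.327 0.427
outer loop
vertex -1.114 -3.101 1.149
vertex -0.963 -3.811 0.904
vertex -0.005 -3.839 2.776
endloop
endfacet
facet normal -0.070 0.313 -0.947
outer loop
vertex -0.963 -3.811 0.904
vertex -0.135 -3.261 1.024
vertex -0.326 -4.198 0.729
endloop
endfacet
facet normal -0.461 -0.859 0.223
outer loop
vertex -0.963 -3.811 0.904
vertex -0.326 -4.198 0.729
vertex -0.005 -3.839 2.776
endloop
endfacet
facet normal -0.070 0.312 -0.947
outer loop
vertex -0.326 -4.198 0.729
vertex -0.135 -3.261 1.024
vertex 0.422 -4.037 0.727
endloop
endfacet
facet normal 0.209 -0.968 0.137
outer loop
vertex -0.326 -4.198 0.729
vertex 0.422 -4.037 0.727
vertex -0.005 -3.839 2.776
endloop
endfacet
facet normal -0.071 0.312 -0.948
outer loop
vertex 0.422 -4.037 0.727
vertex -0.135 -3.261 1.024
vertex 0.844 -3.421 0.898
endloop
endfacet
facet normal 0.776 -0.592 0.219
outer loop
vertex 0.422 -4.037 0.727
vertex 0.844 -3.421 0.898
vertex -0.005 -3.839 2.776
endloop
endfacet
facet normal -0.976 0.196 0.098
outer loop
vertex -1.415 4.155 3.569
vertex -1.602 3.041 3.938
vertex -1.351 3.894 4.726
endloop
endfacet
facet normal -0.585 0.784 0.209
outer loop
vertex -1.415 4.155 3.569
vertex -1.351 3.894 4.726
vertex -0.55 4.622 4.237
endloop
endfacet
facet normal -0.197 0.905 -0.377
outer loop
vertex -1.415 4.155 3.569
vertex -0.55 4.622 4.237
vertex -0.306 4.22 3.146
endloop
endfacet
facet normal -0.348 0.392 -0.852
outer loop
vertex -1.415 4.155 3.569
vertex -0.306 4.22 3.146
vertex -0.956 3.242 2.961
endloop
endfacet
facet normal -0.829 -0.046 -0.557
outer loop
vertex -1.415 4.155 3.569
vertex -0.956 3.242 2.961
vertex -1.602 3.041 3.938
endloop
endfacet
facet normal -0.136 0.651 0.747
outer loop
vertex -0.55 4.622 4.237
vertex -1.351 3.894 4.726
vertex -0.204 3.798 5.019
endloop
endfacet
facet normal -0.768 -0.298 0.567
outer loop
vertex -1.351 3.894 4.726
vertex -1.602 3.041 3.938
vertex -0.854 2.82 4.834
endloop
endfacet
facet normal -0.530 -0.690 -0.493
outer loop
vertex -1.602 3.041 3.938
vertex -0.956 3.242 2.961
vertex -0.61 2.418 3.743
endloop
endfacet
facet normal 0.249 0.018 -0.968
outer loop
vertex -0.956 3.242 2.961
vertex -0.306 4.22 3.146
vertex 0.191 3.146 3.254
endloop
endfacet
facet normal 0.492 0.847 -0.202
outer loop
vertex -0.306 4.22 3.146
vertex -0.55 4.622 4.237
vertex 0.442 3.999 4.042
endloop
endfacet
facet normal 0.348 -0.392 0.852
outer loop
vertex 0.255 2.885 4.411
vertex -0.204 3.798 5.019
vertex -0.854 2.82 4.834
endloop
endfacet
facet normal 0.197 -0.905 0.377
outer loop
vertex 0.255 2.885 4.411
vertex -0.854 2.82 4.834
vertex -0.61 2.418 3.743
endloop
endfacet
facet normal 0.585 -0.784 -0.209
outer loop
vertex 0.255 2.885 4.411
vertex -0.61 2.418 3.743
vertex 0.191 3.146 3.254
endloop
endfacet
facet normal 0.976 -0.196 -0.098
outer loop
vertex 0.255 2.885 4.411
vertex 0.191 3.146 3.254
vertex 0.442 3.999 4.042
endloop
endfacet
facet normal 0.829 0.046 0.557
outer loop
vertex 0.255 2.885 4.411
vertex 0.442 3.999 4.042
vertex -0.204 3.798 5.019
endloop
endfacet
facet normal -0.249 -0.018 0.968
outer loop
vertex -0.854 2.82 4.834
vertex -0.204 3.798 5.019
vertex -1.351 3.894 4.726
endloop
endfacet
facet normal -0.492 -0.847 0.202
outer loop
vertex -0.61 2.418 3.743
vertex -0.854 2.82 4.834
vertex -1.602 3.041 3.938
endloop
endfacet
facet normal 0.136 -0.651 -0.747
outer loop
vertex 0.191 3.146 3.254
vertex -0.61 2.418 3.743
vertex -0.956 3.242 2.961
endloop
endfacet
facet normal 0.768 0.298 -0.567
outer loop
vertex 0.442 3.999 4.042
vertex 0.191 3.146 3.254
vertex -0.306 4.22 3.146
endloop
endfacet
facet normal 0.530 0.690 0.493
outer loop
vertex -0.204 3.798 5.019
vertex 0.442 3.999 4.042
vertex -0.55 4.622 4.237
endloop
endfacet

endsolid


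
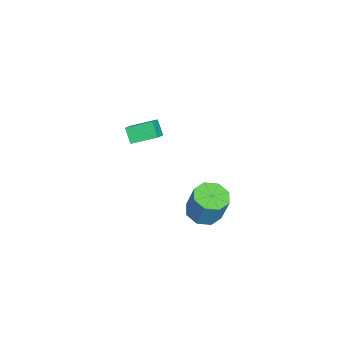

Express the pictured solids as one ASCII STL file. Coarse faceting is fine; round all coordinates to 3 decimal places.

solid 
facet normal -0.237 -0.246 -0.940
outer loop
vertex 4.206 1.497 0.466
vertex 3.646 2.357 0.382
vertex 4.629 2.107 0.2
endloop
endfacet
facet normal 0.810 -0.584 -0.051
outer loop
vertex 4.206 1.497 0.466
vertex 4.629 2.107 0.2
vertex 4.653 1.962 2.243
endloop
endfacet
facet normal 0.810 -0.584 -0.051
outer loop
vertex 4.653 1.962 2.243
vertex 4.629 2.107 0.2
vertex 5.076 2.572 1.976
endloop
endfacet
facet normal 0.237 0.247 0.940
outer loop
vertex 4.653 1.962 2.243
vertex 5.076 2.572 1.976
vertex 4.094 2.823 2.158
endloop
endfacet
facet normal -0.237 -0.246 -0.940
outer loop
vertex 4.629 2.107 0.2
vertex 3.646 2.357 0.382
vertex 4.476 2.864 0.04
endloop
endfacet
facet normal 0.952 0.134 -0.275
outer loop
vertex 4.629 2.107 0.2
vertex 4.476 2.864 0.04
vertex 5.076 2.572 1.976
endloop
endfacet
facet normal 0.952 0.135 -0.275
outer loop
vertex 5.076 2.572 1.976
vertex 4.476 2.864 0.04
vertex 4.923 3.329 1.817
endloop
endfacet
facet normal 0.237 0.245 0.940
outer loop
vertex 5.076 2.572 1.976
vertex 4.923 3.329 1.817
vertex 4.094 2.823 2.158
endloop
endfacet
facet normal -0.237 -0.246 -0.940
outer loop
vertex 4.476 2.864 0.04
vertex 3.646 2.357 0.382
vertex 3.837 3.324 0.081
endloop
endfacet
facet normal 0.536 0.774 -0.337
outer loop
vertex 4.476 2.864 0.04
vertex 3.837 3.324 0.081
vertex 4.923 3.329 1.817
endloop
endfacet
facet normal 0.536 0.774 -0.338
outer loop
vertex 4.923 3.329 1.817
vertex 3.837 3.324 0.081
vertex 4.284 3.789 1.857
endloop
endfacet
facet normal 0.236 0.246 0.940
outer loop
vertex 4.923 3.329 1.817
vertex 4.284 3.789 1.857
vertex 4.094 2.823 2.158
endloop
endfacet
facet normal -0.236 -0.246 -0.940
outer loop
vertex 3.837 3.324 0.081
vertex 3.646 2.357 0.382
vertex 3.087 3.218 0.297
endloop
endfacet
facet normal -0.194 0.960 -0.202
outer loop
vertex 3.837 3.324 0.081
vertex 3.087 3.218 0.297
vertex 4.284 3.789 1.857
endloop
endfacet
facet normal -0.194 0.960 -0.202
outer loop
vertex 4.284 3.789 1.857
vertex 3.087 3.218 0.297
vertex 3.534 3.683 2.074
endloop
endfacet
facet normal 0.237 0.246 0.940
outer loop
vertex 4.284 3.789 1.857
vertex 3.534 3.683 2.074
vertex 4.094 2.823 2.158
endloop
endfacet
facet normal -0.237 -0.247 -0.940
outer loop
vertex 3.087 3.218 0.297
vertex 3.646 2.357 0.382
vertex 2.664 2.608 0.564
endloop
endfacet
facet normal -0.810 0.584 0.051
outer loop
vertex 3.087 3.218 0.297
vertex 2.664 2.608 0.564
vertex 3.534 3.683 2.074
endloop
endfacet
facet normal -0.810 0.584 0.051
outer loop
vertex 3.534 3.683 2.074
vertex 2.664 2.608 0.564
vertex 3.111 3.073 2.34
endloop
endfacet
facet normal 0.237 0.246 0.940
outer loop
vertex 3.534 3.683 2.074
vertex 3.111 3.073 2.34
vertex 4.094 2.823 2.158
endloop
endfacet
facet normal -0.237 -0.245 -0.940
outer loop
vertex 2.664 2.608 0.564
vertex 3.646 2.357 0.382
vertex 2.817 1.851 0.723
endloop
endfacet
facet normal -0.952 -0.135 0.275
outer loop
vertex 2.664 2.608 0.564
vertex 2.817 1.851 0.723
vertex 3.111 3.073 2.34
endloop
endfacet
facet normal -0.952 -0.134 0.275
outer loop
vertex 3.111 3.073 2.34
vertex 2.817 1.851 0.723
vertex 3.264 2.316 2.5
endloop
endfacet
facet normal 0.237 0.246 0.940
outer loop
vertex 3.111 3.073 2.34
vertex 3.264 2.316 2.5
vertex 4.094 2.823 2.158
endloop
endfacet
facet normal -0.236 -0.246 -0.940
outer loop
vertex 2.817 1.851 0.723
vertex 3.646 2.357 0.382
vertex 3.456 1.391 0.683
endloop
endfacet
facet normal -0.536 -0.774 0.337
outer loop
vertex 2.817 1.851 0.723
vertex 3.456 1.391 0.683
vertex 3.264 2.316 2.5
endloop
endfacet
facet normal -0.536 -0.774 0.337
outer loop
vertex 3.264 2.316 2.5
vertex 3.456 1.391 0.683
vertex 3.903 1.856 2.459
endloop
endfacet
facet normal 0.237 0.246 0.940
outer loop
vertex 3.264 2.316 2.5
vertex 3.903 1.856 2.459
vertex 4.094 2.823 2.158
endloop
endfacet
facet normal -0.237 -0.246 -0.940
outer loop
vertex 3.456 1.391 0.683
vertex 3.646 2.357 0.382
vertex 4.206 1.497 0.466
endloop
endfacet
facet normal 0.194 -0.960 0.202
outer loop
vertex 3.456 1.391 0.683
vertex 4.206 1.497 0.466
vertex 3.903 1.856 2.459
endloop
endfacet
facet normal 0.194 -0.960 0.202
outer loop
vertex 3.903 1.856 2.459
vertex 4.206 1.497 0.466
vertex 4.653 1.962 2.243
endloop
endfacet
facet normal 0.236 0.246 0.940
outer loop
vertex 3.903 1.856 2.459
vertex 4.653 1.962 2.243
vertex 4.094 2.823 2.158
endloop
endfacet
facet normal -0.545 -0.361 0.757
outer loop
vertex -2.811 -2.951 1.3
vertex -3.007 -1.431 1.883
vertex -3.924 -2.813 0.565
endloop
endfacet
facet normal 0.120 -0.927 -0.355
outer loop
vertex -3.313 -2.409 -0.283
vertex -2.811 -2.951 1.3
vertex -3.924 -2.813 0.565
endloop
endfacet
facet normal -0.545 -0.360 0.757
outer loop
vertex -3.924 -2.813 0.565
vertex -3.007 -1.431 1.883
vertex -4.119 -1.292 1.148
endloop
endfacet
facet normal -0.830 0.104 -0.548
outer loop
vertex -4.119 -1.292 1.148
vertex -3.313 -2.409 -0.283
vertex -3.924 -2.813 0.565
endloop
endfacet
facet normal 0.830 -0.103 0.549
outer loop
vertex -2.811 -2.951 1.3
vertex -2.396 -1.027 1.035
vertex -3.007 -1.431 1.883
endloop
endfacet
facet normal 0.119 -0.927 -0.355
outer loop
vertex -2.201 -2.548 0.452
vertex -2.811 -2.951 1.3
vertex -3.313 -2.409 -0.283
endloop
endfacet
facet normal 0.830 -0.104 0.548
outer loop
vertex -2.201 -2.548 0.452
vertex -2.396 -1.027 1.035
vertex -2.811 -2.951 1.3
endloop
endfacet
facet normal -0.119 0.927 0.356
outer loop
vertex -3.007 -1.431 1.883
vertex -2.396 -1.027 1.035
vertex -4.119 -1.292 1.148
endloop
endfacet
facet normal -0.830 0.103 -0.548
outer loop
vertex -3.509 -0.889 0.3
vertex -3.313 -2.409 -0.283
vertex -4.119 -1.292 1.148
endloop
endfacet
facet normal -0.119 0.927 0.355
outer loop
vertex -4.119 -1.292 1.148
vertex -2.396 -1.027 1.035
vertex -3.509 -0.889 0.3
endloop
endfacet
facet normal 0.545 0.361 -0.757
outer loop
vertex -3.509 -0.889 0.3
vertex -2.201 -2.548 0.452
vertex -3.313 -2.409 -0.283
endloop
endfacet
facet normal 0.545 0.360 -0.757
outer loop
vertex -2.396 -1.027 1.035
vertex -2.201 -2.548 0.452
vertex -3.509 -0.889 0.3
endloop
endfacet

endsolid


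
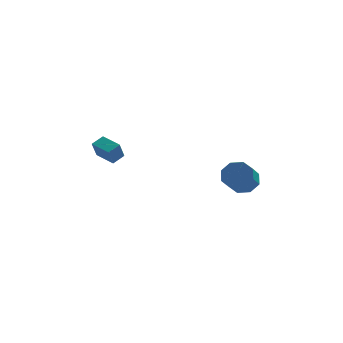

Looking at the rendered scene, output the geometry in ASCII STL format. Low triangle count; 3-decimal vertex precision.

solid 
facet normal 0.272 0.727 -0.630
outer loop
vertex 4.789 1.4 -0.041
vertex 3.929 1.831 0.085
vertex 4.794 1.885 0.521
endloop
endfacet
facet normal 0.962 -0.210 0.172
outer loop
vertex 4.789 1.4 -0.041
vertex 4.794 1.885 0.521
vertex 4.371 0.279 0.928
endloop
endfacet
facet normal 0.962 -0.210 0.172
outer loop
vertex 4.371 0.279 0.928
vertex 4.794 1.885 0.521
vertex 4.376 0.763 1.49
endloop
endfacet
facet normal -0.271 -0.728 0.630
outer loop
vertex 4.371 0.279 0.928
vertex 4.376 0.763 1.49
vertex 3.511 0.709 1.055
endloop
endfacet
facet normal 0.271 0.729 -0.629
outer loop
vertex 4.794 1.885 0.521
vertex 3.929 1.831 0.085
vertex 4.292 2.337 0.828
endloop
endfacet
facet normal 0.685 0.313 0.658
outer loop
vertex 4.794 1.885 0.521
vertex 4.292 2.337 0.828
vertex 4.376 0.763 1.49
endloop
endfacet
facet normal 0.686 0.313 0.657
outer loop
vertex 4.376 0.763 1.49
vertex 4.292 2.337 0.828
vertex 3.874 1.216 1.798
endloop
endfacet
facet normal -0.271 -0.728 0.629
outer loop
vertex 4.376 0.763 1.49
vertex 3.874 1.216 1.798
vertex 3.511 0.709 1.055
endloop
endfacet
facet normal 0.272 0.728 -0.629
outer loop
vertex 4.292 2.337 0.828
vertex 3.929 1.831 0.085
vertex 3.578 2.493 0.7
endloop
endfacet
facet normal 0.007 0.653 0.757
outer loop
vertex 4.292 2.337 0.828
vertex 3.578 2.493 0.7
vertex 3.874 1.216 1.798
endloop
endfacet
facet normal 0.007 0.653 0.757
outer loop
vertex 3.874 1.216 1.798
vertex 3.578 2.493 0.7
vertex 3.16 1.372 1.67
endloop
endfacet
facet normal -0.272 -0.728 0.630
outer loop
vertex 3.874 1.216 1.798
vertex 3.16 1.372 1.67
vertex 3.511 0.709 1.055
endloop
endfacet
facet normal 0.271 0.728 -0.629
outer loop
vertex 3.578 2.493 0.7
vertex 3.929 1.831 0.085
vertex 3.069 2.261 0.212
endloop
endfacet
facet normal -0.675 0.610 0.414
outer loop
vertex 3.578 2.493 0.7
vertex 3.069 2.261 0.212
vertex 3.16 1.372 1.67
endloop
endfacet
facet normal -0.676 0.610 0.414
outer loop
vertex 3.16 1.372 1.67
vertex 3.069 2.261 0.212
vertex 2.651 1.14 1.181
endloop
endfacet
facet normal -0.273 -0.728 0.629
outer loop
vertex 3.16 1.372 1.67
vertex 2.651 1.14 1.181
vertex 3.511 0.709 1.055
endloop
endfacet
facet normal 0.271 0.728 -0.630
outer loop
vertex 3.069 2.261 0.212
vertex 3.929 1.831 0.085
vertex 3.064 1.777 -0.35
endloop
endfacet
facet normal -0.962 0.210 -0.172
outer loop
vertex 3.069 2.261 0.212
vertex 3.064 1.777 -0.35
vertex 2.651 1.14 1.181
endloop
endfacet
facet normal -0.962 0.210 -0.172
outer loop
vertex 2.651 1.14 1.181
vertex 3.064 1.777 -0.35
vertex 2.646 0.655 0.619
endloop
endfacet
facet normal -0.272 -0.727 0.630
outer loop
vertex 2.651 1.14 1.181
vertex 2.646 0.655 0.619
vertex 3.511 0.709 1.055
endloop
endfacet
facet normal 0.271 0.728 -0.629
outer loop
vertex 3.064 1.777 -0.35
vertex 3.929 1.831 0.085
vertex 3.566 1.324 -0.658
endloop
endfacet
facet normal -0.685 -0.313 -0.658
outer loop
vertex 3.064 1.777 -0.35
vertex 3.566 1.324 -0.658
vertex 2.646 0.655 0.619
endloop
endfacet
facet normal -0.685 -0.314 -0.658
outer loop
vertex 2.646 0.655 0.619
vertex 3.566 1.324 -0.658
vertex 3.148 0.203 0.312
endloop
endfacet
facet normal -0.271 -0.729 0.629
outer loop
vertex 2.646 0.655 0.619
vertex 3.148 0.203 0.312
vertex 3.511 0.709 1.055
endloop
endfacet
facet normal 0.272 0.728 -0.630
outer loop
vertex 3.566 1.324 -0.658
vertex 3.929 1.831 0.085
vertex 4.28 1.168 -0.53
endloop
endfacet
facet normal -0.007 -0.653 -0.757
outer loop
vertex 3.566 1.324 -0.658
vertex 4.28 1.168 -0.53
vertex 3.148 0.203 0.312
endloop
endfacet
facet normal -0.007 -0.653 -0.757
outer loop
vertex 3.148 0.203 0.312
vertex 4.28 1.168 -0.53
vertex 3.862 0.047 0.44
endloop
endfacet
facet normal -0.272 -0.728 0.629
outer loop
vertex 3.148 0.203 0.312
vertex 3.862 0.047 0.44
vertex 3.511 0.709 1.055
endloop
endfacet
facet normal 0.273 0.728 -0.629
outer loop
vertex 4.28 1.168 -0.53
vertex 3.929 1.831 0.085
vertex 4.789 1.4 -0.041
endloop
endfacet
facet normal 0.676 -0.610 -0.414
outer loop
vertex 4.28 1.168 -0.53
vertex 4.789 1.4 -0.041
vertex 3.862 0.047 0.44
endloop
endfacet
facet normal 0.675 -0.610 -0.414
outer loop
vertex 3.862 0.047 0.44
vertex 4.789 1.4 -0.041
vertex 4.371 0.279 0.928
endloop
endfacet
facet normal -0.271 -0.728 0.629
outer loop
vertex 3.862 0.047 0.44
vertex 4.371 0.279 0.928
vertex 3.511 0.709 1.055
endloop
endfacet
facet normal -0.679 0.720 0.143
outer loop
vertex -4.436 1.448 3.163
vertex -3.83 1.951 3.51
vertex -4.194 1.887 2.105
endloop
endfacet
facet normal -0.704 -0.585 -0.404
outer loop
vertex -3.27 0.909 1.91
vertex -4.436 1.448 3.163
vertex -4.194 1.887 2.105
endloop
endfacet
facet normal -0.680 0.719 0.143
outer loop
vertex -4.194 1.887 2.105
vertex -3.83 1.951 3.51
vertex -3.589 2.39 2.452
endloop
endfacet
facet normal 0.206 0.375 -0.904
outer loop
vertex -3.589 2.39 2.452
vertex -3.27 0.909 1.91
vertex -4.194 1.887 2.105
endloop
endfacet
facet normal -0.206 -0.375 0.904
outer loop
vertex -4.436 1.448 3.163
vertex -2.906 0.973 3.315
vertex -3.83 1.951 3.51
endloop
endfacet
facet normal -0.704 -0.585 -0.403
outer loop
vertex -3.511 0.47 2.968
vertex -4.436 1.448 3.163
vertex -3.27 0.909 1.91
endloop
endfacet
facet normal -0.206 -0.375 0.904
outer loop
vertex -3.511 0.47 2.968
vertex -2.906 0.973 3.315
vertex -4.436 1.448 3.163
endloop
endfacet
facet normal 0.704 0.585 0.403
outer loop
vertex -3.83 1.951 3.51
vertex -2.906 0.973 3.315
vertex -3.589 2.39 2.452
endloop
endfacet
facet normal 0.206 0.375 -0.904
outer loop
vertex -2.664 1.412 2.257
vertex -3.27 0.909 1.91
vertex -3.589 2.39 2.452
endloop
endfacet
facet normal 0.704 0.585 0.404
outer loop
vertex -3.589 2.39 2.452
vertex -2.906 0.973 3.315
vertex -2.664 1.412 2.257
endloop
endfacet
facet normal 0.679 -0.719 -0.144
outer loop
vertex -2.664 1.412 2.257
vertex -3.511 0.47 2.968
vertex -3.27 0.909 1.91
endloop
endfacet
facet normal 0.680 -0.719 -0.143
outer loop
vertex -2.906 0.973 3.315
vertex -3.511 0.47 2.968
vertex -2.664 1.412 2.257
endloop
endfacet

endsolid


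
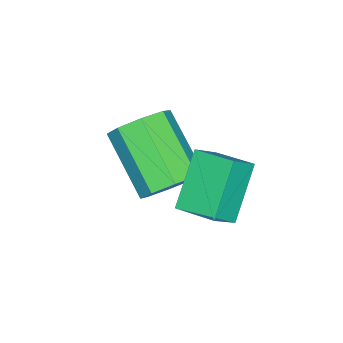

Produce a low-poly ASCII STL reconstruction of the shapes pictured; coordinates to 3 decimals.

solid 
facet normal -0.683 -0.049 0.729
outer loop
vertex -0.543 1.531 3.234
vertex -0.342 2.725 3.502
vertex -1.227 1.786 2.61
endloop
endfacet
facet normal -0.161 -0.963 -0.217
outer loop
vertex 0.002 1.875 1.298
vertex -0.543 1.531 3.234
vertex -1.227 1.786 2.61
endloop
endfacet
facet normal -0.683 -0.049 0.729
outer loop
vertex -1.227 1.786 2.61
vertex -0.342 2.725 3.502
vertex -1.026 2.98 2.879
endloop
endfacet
facet normal -0.712 0.266 -0.649
outer loop
vertex -1.026 2.98 2.879
vertex 0.002 1.875 1.298
vertex -1.227 1.786 2.61
endloop
endfacet
facet normal 0.713 -0.266 0.649
outer loop
vertex -0.543 1.531 3.234
vertex 0.887 2.814 2.19
vertex -0.342 2.725 3.502
endloop
endfacet
facet normal -0.162 -0.963 -0.217
outer loop
vertex 0.686 1.62 1.921
vertex -0.543 1.531 3.234
vertex 0.002 1.875 1.298
endloop
endfacet
facet normal 0.713 -0.266 0.649
outer loop
vertex 0.686 1.62 1.921
vertex 0.887 2.814 2.19
vertex -0.543 1.531 3.234
endloop
endfacet
facet normal 0.162 0.963 0.217
outer loop
vertex -0.342 2.725 3.502
vertex 0.887 2.814 2.19
vertex -1.026 2.98 2.879
endloop
endfacet
facet normal -0.713 0.266 -0.649
outer loop
vertex 0.203 3.069 1.566
vertex 0.002 1.875 1.298
vertex -1.026 2.98 2.879
endloop
endfacet
facet normal 0.162 0.963 0.216
outer loop
vertex -1.026 2.98 2.879
vertex 0.887 2.814 2.19
vertex 0.203 3.069 1.566
endloop
endfacet
facet normal 0.682 0.049 -0.729
outer loop
vertex 0.203 3.069 1.566
vertex 0.686 1.62 1.921
vertex 0.002 1.875 1.298
endloop
endfacet
facet normal 0.683 0.049 -0.729
outer loop
vertex 0.887 2.814 2.19
vertex 0.686 1.62 1.921
vertex 0.203 3.069 1.566
endloop
endfacet
facet normal 0.419 0.687 -0.594
outer loop
vertex 0.244 0.71 1.673
vertex -0.568 0.882 1.299
vertex -0.103 1.212 2.009
endloop
endfacet
facet normal 0.759 0.094 0.644
outer loop
vertex 0.244 0.71 1.673
vertex -0.103 1.212 2.009
vertex -0.661 -0.774 2.955
endloop
endfacet
facet normal 0.759 0.094 0.644
outer loop
vertex -0.661 -0.774 2.955
vertex -0.103 1.212 2.009
vertex -1.008 -0.273 3.291
endloop
endfacet
facet normal -0.419 -0.688 0.593
outer loop
vertex -0.661 -0.774 2.955
vertex -1.008 -0.273 3.291
vertex -1.472 -0.602 2.581
endloop
endfacet
facet normal 0.419 0.687 -0.594
outer loop
vertex -0.103 1.212 2.009
vertex -0.568 0.882 1.299
vertex -0.722 1.52 1.929
endloop
endfacet
facet normal 0.184 0.576 0.797
outer loop
vertex -0.103 1.212 2.009
vertex -0.722 1.52 1.929
vertex -1.008 -0.273 3.291
endloop
endfacet
facet normal 0.184 0.576 0.797
outer loop
vertex -1.008 -0.273 3.291
vertex -0.722 1.52 1.929
vertex -1.627 0.036 3.211
endloop
endfacet
facet normal -0.420 -0.687 0.593
outer loop
vertex -1.008 -0.273 3.291
vertex -1.627 0.036 3.211
vertex -1.472 -0.602 2.581
endloop
endfacet
facet normal 0.419 0.687 -0.593
outer loop
vertex -0.722 1.52 1.929
vertex -0.568 0.882 1.299
vertex -1.251 1.455 1.48
endloop
endfacet
facet normal -0.498 0.721 0.482
outer loop
vertex -0.722 1.52 1.929
vertex -1.251 1.455 1.48
vertex -1.627 0.036 3.211
endloop
endfacet
facet normal -0.498 0.721 0.482
outer loop
vertex -1.627 0.036 3.211
vertex -1.251 1.455 1.48
vertex -2.156 -0.029 2.762
endloop
endfacet
facet normal -0.419 -0.687 0.593
outer loop
vertex -1.627 0.036 3.211
vertex -2.156 -0.029 2.762
vertex -1.472 -0.602 2.581
endloop
endfacet
facet normal 0.419 0.687 -0.593
outer loop
vertex -1.251 1.455 1.48
vertex -0.568 0.882 1.299
vertex -1.379 1.054 0.925
endloop
endfacet
facet normal -0.889 0.443 -0.115
outer loop
vertex -1.251 1.455 1.48
vertex -1.379 1.054 0.925
vertex -2.156 -0.029 2.762
endloop
endfacet
facet normal -0.889 0.443 -0.115
outer loop
vertex -2.156 -0.029 2.762
vertex -1.379 1.054 0.925
vertex -2.284 -0.43 2.207
endloop
endfacet
facet normal -0.419 -0.687 0.593
outer loop
vertex -2.156 -0.029 2.762
vertex -2.284 -0.43 2.207
vertex -1.472 -0.602 2.581
endloop
endfacet
facet normal 0.419 0.688 -0.593
outer loop
vertex -1.379 1.054 0.925
vertex -0.568 0.882 1.299
vertex -1.032 0.553 0.589
endloop
endfacet
facet normal -0.759 -0.094 -0.644
outer loop
vertex -1.379 1.054 0.925
vertex -1.032 0.553 0.589
vertex -2.284 -0.43 2.207
endloop
endfacet
facet normal -0.759 -0.094 -0.644
outer loop
vertex -2.284 -0.43 2.207
vertex -1.032 0.553 0.589
vertex -1.937 -0.932 1.871
endloop
endfacet
facet normal -0.419 -0.687 0.594
outer loop
vertex -2.284 -0.43 2.207
vertex -1.937 -0.932 1.871
vertex -1.472 -0.602 2.581
endloop
endfacet
facet normal 0.420 0.687 -0.593
outer loop
vertex -1.032 0.553 0.589
vertex -0.568 0.882 1.299
vertex -0.413 0.244 0.669
endloop
endfacet
facet normal -0.184 -0.576 -0.797
outer loop
vertex -1.032 0.553 0.589
vertex -0.413 0.244 0.669
vertex -1.937 -0.932 1.871
endloop
endfacet
facet normal -0.184 -0.576 -0.797
outer loop
vertex -1.937 -0.932 1.871
vertex -0.413 0.244 0.669
vertex -1.318 -1.24 1.951
endloop
endfacet
facet normal -0.419 -0.687 0.594
outer loop
vertex -1.937 -0.932 1.871
vertex -1.318 -1.24 1.951
vertex -1.472 -0.602 2.581
endloop
endfacet
facet normal 0.419 0.687 -0.593
outer loop
vertex -0.413 0.244 0.669
vertex -0.568 0.882 1.299
vertex 0.116 0.309 1.118
endloop
endfacet
facet normal 0.498 -0.721 -0.482
outer loop
vertex -0.413 0.244 0.669
vertex 0.116 0.309 1.118
vertex -1.318 -1.24 1.951
endloop
endfacet
facet normal 0.498 -0.721 -0.482
outer loop
vertex -1.318 -1.24 1.951
vertex 0.116 0.309 1.118
vertex -0.789 -1.175 2.4
endloop
endfacet
facet normal -0.419 -0.687 0.593
outer loop
vertex -1.318 -1.24 1.951
vertex -0.789 -1.175 2.4
vertex -1.472 -0.602 2.581
endloop
endfacet
facet normal 0.419 0.687 -0.593
outer loop
vertex 0.116 0.309 1.118
vertex -0.568 0.882 1.299
vertex 0.244 0.71 1.673
endloop
endfacet
facet normal 0.889 -0.443 0.115
outer loop
vertex 0.116 0.309 1.118
vertex 0.244 0.71 1.673
vertex -0.789 -1.175 2.4
endloop
endfacet
facet normal 0.889 -0.443 0.115
outer loop
vertex -0.789 -1.175 2.4
vertex 0.244 0.71 1.673
vertex -0.661 -0.774 2.955
endloop
endfacet
facet normal -0.419 -0.687 0.593
outer loop
vertex -0.789 -1.175 2.4
vertex -0.661 -0.774 2.955
vertex -1.472 -0.602 2.581
endloop
endfacet

endsolid


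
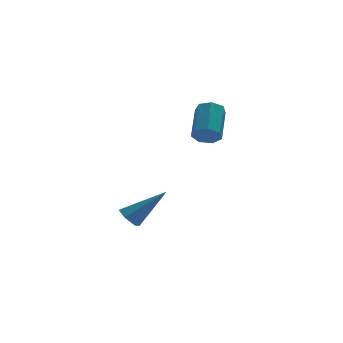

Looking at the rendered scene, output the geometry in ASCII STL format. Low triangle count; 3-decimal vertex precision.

solid 
facet normal -0.732 0.112 -0.672
outer loop
vertex -0.772 3.566 -2.306
vertex -1.177 3.699 -1.842
vertex -0.852 4.162 -2.119
endloop
endfacet
facet normal 0.830 0.265 -0.490
outer loop
vertex -0.772 3.566 -2.306
vertex -0.852 4.162 -2.119
vertex 0.377 3.461 -0.418
endloop
endfacet
facet normal -0.733 0.113 -0.671
outer loop
vertex -0.852 4.162 -2.119
vertex -1.177 3.699 -1.842
vertex -1.257 4.295 -1.654
endloop
endfacet
facet normal 0.400 0.912 0.087
outer loop
vertex -0.852 4.162 -2.119
vertex -1.257 4.295 -1.654
vertex 0.377 3.461 -0.418
endloop
endfacet
facet normal -0.733 0.113 -0.671
outer loop
vertex -1.257 4.295 -1.654
vertex -1.177 3.699 -1.842
vertex -1.581 3.832 -1.378
endloop
endfacet
facet normal -0.248 0.618 0.746
outer loop
vertex -1.257 4.295 -1.654
vertex -1.581 3.832 -1.378
vertex 0.377 3.461 -0.418
endloop
endfacet
facet normal -0.733 0.112 -0.671
outer loop
vertex -1.581 3.832 -1.378
vertex -1.177 3.699 -1.842
vertex -1.501 3.236 -1.565
endloop
endfacet
facet normal -0.465 -0.321 0.825
outer loop
vertex -1.581 3.832 -1.378
vertex -1.501 3.236 -1.565
vertex 0.377 3.461 -0.418
endloop
endfacet
facet normal -0.733 0.111 -0.671
outer loop
vertex -1.501 3.236 -1.565
vertex -1.177 3.699 -1.842
vertex -1.096 3.103 -2.029
endloop
endfacet
facet normal -0.035 -0.968 0.247
outer loop
vertex -1.501 3.236 -1.565
vertex -1.096 3.103 -2.029
vertex 0.377 3.461 -0.418
endloop
endfacet
facet normal -0.733 0.111 -0.671
outer loop
vertex -1.096 3.103 -2.029
vertex -1.177 3.699 -1.842
vertex -0.772 3.566 -2.306
endloop
endfacet
facet normal 0.613 -0.675 -0.411
outer loop
vertex -1.096 3.103 -2.029
vertex -0.772 3.566 -2.306
vertex 0.377 3.461 -0.418
endloop
endfacet
facet normal -0.343 -0.768 -0.541
outer loop
vertex 2.148 1.787 3.417
vertex 1.717 2.181 3.131
vertex 2.324 2.041 2.945
endloop
endfacet
facet normal 0.886 -0.455 0.086
outer loop
vertex 2.148 1.787 3.417
vertex 2.324 2.041 2.945
vertex 2.753 3.145 4.376
endloop
endfacet
facet normal 0.886 -0.456 0.086
outer loop
vertex 2.753 3.145 4.376
vertex 2.324 2.041 2.945
vertex 2.93 3.4 3.904
endloop
endfacet
facet normal 0.341 0.768 0.543
outer loop
vertex 2.753 3.145 4.376
vertex 2.93 3.4 3.904
vertex 2.323 3.539 4.089
endloop
endfacet
facet normal -0.343 -0.768 -0.541
outer loop
vertex 2.324 2.041 2.945
vertex 1.717 2.181 3.131
vertex 2.044 2.4 2.613
endloop
endfacet
facet normal 0.797 0.067 -0.600
outer loop
vertex 2.324 2.041 2.945
vertex 2.044 2.4 2.613
vertex 2.93 3.4 3.904
endloop
endfacet
facet normal 0.797 0.069 -0.600
outer loop
vertex 2.93 3.4 3.904
vertex 2.044 2.4 2.613
vertex 2.649 3.759 3.572
endloop
endfacet
facet normal 0.341 0.768 0.542
outer loop
vertex 2.93 3.4 3.904
vertex 2.649 3.759 3.572
vertex 2.323 3.539 4.089
endloop
endfacet
facet normal -0.342 -0.768 -0.541
outer loop
vertex 2.044 2.4 2.613
vertex 1.717 2.181 3.131
vertex 1.517 2.594 2.671
endloop
endfacet
facet normal 0.107 0.541 -0.834
outer loop
vertex 2.044 2.4 2.613
vertex 1.517 2.594 2.671
vertex 2.649 3.759 3.572
endloop
endfacet
facet normal 0.107 0.541 -0.834
outer loop
vertex 2.649 3.759 3.572
vertex 1.517 2.594 2.671
vertex 2.123 3.953 3.63
endloop
endfacet
facet normal 0.343 0.767 0.542
outer loop
vertex 2.649 3.759 3.572
vertex 2.123 3.953 3.63
vertex 2.323 3.539 4.089
endloop
endfacet
facet normal -0.342 -0.768 -0.541
outer loop
vertex 1.517 2.594 2.671
vertex 1.717 2.181 3.131
vertex 1.141 2.477 3.075
endloop
endfacet
facet normal -0.662 0.606 -0.441
outer loop
vertex 1.517 2.594 2.671
vertex 1.141 2.477 3.075
vertex 2.123 3.953 3.63
endloop
endfacet
facet normal -0.662 0.606 -0.441
outer loop
vertex 2.123 3.953 3.63
vertex 1.141 2.477 3.075
vertex 1.747 3.836 4.033
endloop
endfacet
facet normal 0.343 0.767 0.542
outer loop
vertex 2.123 3.953 3.63
vertex 1.747 3.836 4.033
vertex 2.323 3.539 4.089
endloop
endfacet
facet normal -0.342 -0.768 -0.542
outer loop
vertex 1.141 2.477 3.075
vertex 1.717 2.181 3.131
vertex 1.199 2.136 3.521
endloop
endfacet
facet normal -0.934 0.215 0.286
outer loop
vertex 1.141 2.477 3.075
vertex 1.199 2.136 3.521
vertex 1.747 3.836 4.033
endloop
endfacet
facet normal -0.934 0.215 0.286
outer loop
vertex 1.747 3.836 4.033
vertex 1.199 2.136 3.521
vertex 1.805 3.495 4.479
endloop
endfacet
facet normal 0.343 0.767 0.542
outer loop
vertex 1.747 3.836 4.033
vertex 1.805 3.495 4.479
vertex 2.323 3.539 4.089
endloop
endfacet
facet normal -0.342 -0.767 -0.543
outer loop
vertex 1.199 2.136 3.521
vertex 1.717 2.181 3.131
vertex 1.647 1.829 3.673
endloop
endfacet
facet normal -0.502 -0.338 0.796
outer loop
vertex 1.199 2.136 3.521
vertex 1.647 1.829 3.673
vertex 1.805 3.495 4.479
endloop
endfacet
facet normal -0.503 -0.337 0.796
outer loop
vertex 1.805 3.495 4.479
vertex 1.647 1.829 3.673
vertex 2.253 3.188 4.632
endloop
endfacet
facet normal 0.342 0.768 0.541
outer loop
vertex 1.805 3.495 4.479
vertex 2.253 3.188 4.632
vertex 2.323 3.539 4.089
endloop
endfacet
facet normal -0.342 -0.767 -0.543
outer loop
vertex 1.647 1.829 3.673
vertex 1.717 2.181 3.131
vertex 2.148 1.787 3.417
endloop
endfacet
facet normal 0.308 -0.636 0.707
outer loop
vertex 1.647 1.829 3.673
vertex 2.148 1.787 3.417
vertex 2.253 3.188 4.632
endloop
endfacet
facet normal 0.307 -0.636 0.707
outer loop
vertex 2.253 3.188 4.632
vertex 2.148 1.787 3.417
vertex 2.753 3.145 4.376
endloop
endfacet
facet normal 0.343 0.768 0.541
outer loop
vertex 2.253 3.188 4.632
vertex 2.753 3.145 4.376
vertex 2.323 3.539 4.089
endloop
endfacet

endsolid
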